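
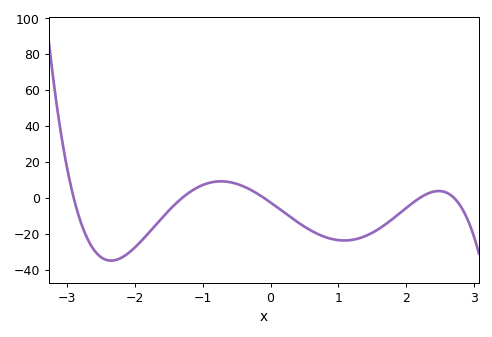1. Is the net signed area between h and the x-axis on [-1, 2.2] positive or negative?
negative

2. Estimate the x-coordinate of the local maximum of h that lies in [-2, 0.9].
-0.731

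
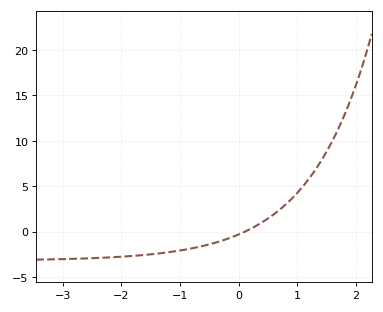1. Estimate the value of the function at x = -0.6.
-1.5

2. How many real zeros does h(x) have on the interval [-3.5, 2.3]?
1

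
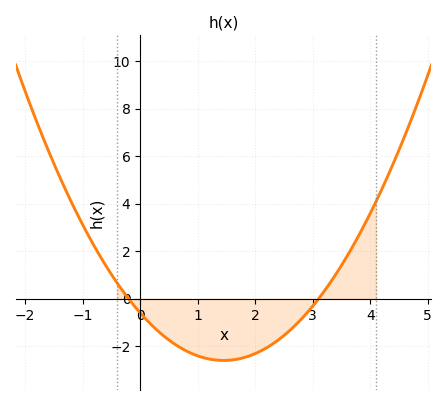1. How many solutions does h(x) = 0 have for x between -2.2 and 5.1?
2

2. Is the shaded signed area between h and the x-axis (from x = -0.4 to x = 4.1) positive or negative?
negative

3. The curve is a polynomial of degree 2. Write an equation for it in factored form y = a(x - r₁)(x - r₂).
y = 0.95(x + 0.2)(x - 3.1)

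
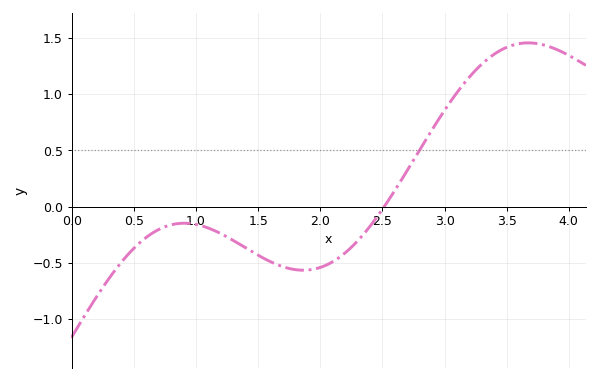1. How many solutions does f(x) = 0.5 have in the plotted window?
1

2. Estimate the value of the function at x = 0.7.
-0.204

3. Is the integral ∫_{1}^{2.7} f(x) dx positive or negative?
negative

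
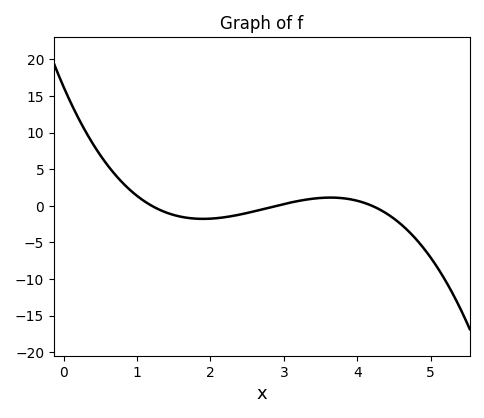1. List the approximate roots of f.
1.2, 2.9, 4.2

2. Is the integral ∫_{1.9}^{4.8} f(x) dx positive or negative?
negative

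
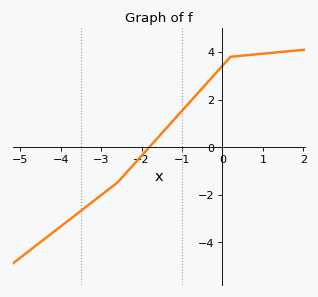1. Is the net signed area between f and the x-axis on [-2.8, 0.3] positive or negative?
positive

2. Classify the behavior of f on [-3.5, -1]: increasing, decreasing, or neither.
increasing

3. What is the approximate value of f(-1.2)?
1.2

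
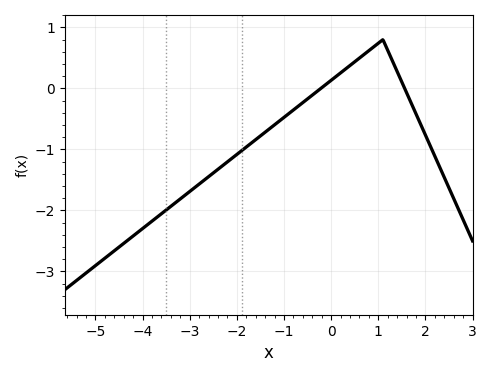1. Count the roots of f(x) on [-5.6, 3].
2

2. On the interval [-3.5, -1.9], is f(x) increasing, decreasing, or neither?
increasing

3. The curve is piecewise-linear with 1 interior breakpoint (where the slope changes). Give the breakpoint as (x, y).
(1.1, 0.8)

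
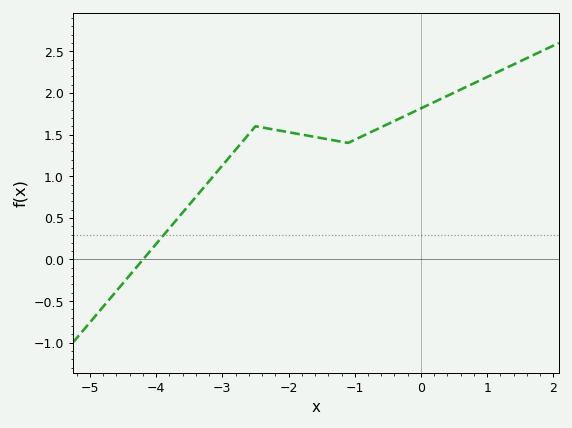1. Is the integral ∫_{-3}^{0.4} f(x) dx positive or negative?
positive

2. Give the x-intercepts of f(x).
-4.2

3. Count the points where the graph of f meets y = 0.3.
1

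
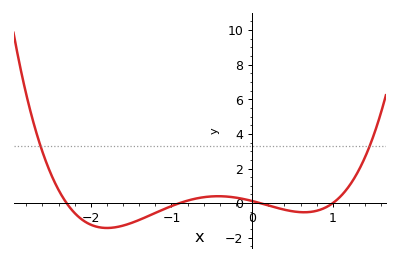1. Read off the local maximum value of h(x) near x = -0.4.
0.4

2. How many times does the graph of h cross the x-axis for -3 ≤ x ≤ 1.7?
4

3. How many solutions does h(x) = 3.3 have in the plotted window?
2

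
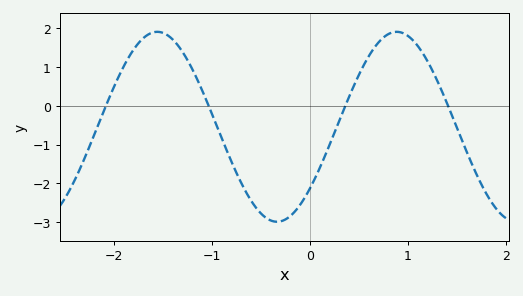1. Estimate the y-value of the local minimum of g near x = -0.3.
-3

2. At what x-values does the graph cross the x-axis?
-2.1, -1, 0.4, 1.4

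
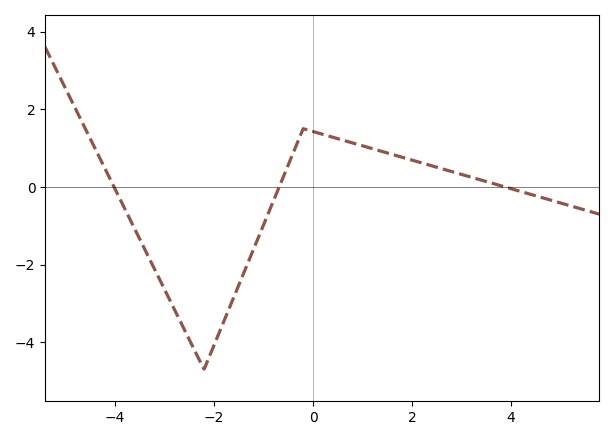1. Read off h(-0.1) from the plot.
1.46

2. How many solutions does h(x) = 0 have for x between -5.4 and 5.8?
3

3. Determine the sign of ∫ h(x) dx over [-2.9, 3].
negative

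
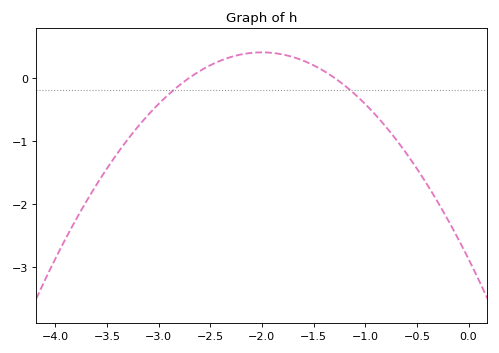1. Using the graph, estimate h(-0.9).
-0.59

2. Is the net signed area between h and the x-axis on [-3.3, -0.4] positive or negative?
negative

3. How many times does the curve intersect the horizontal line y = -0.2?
2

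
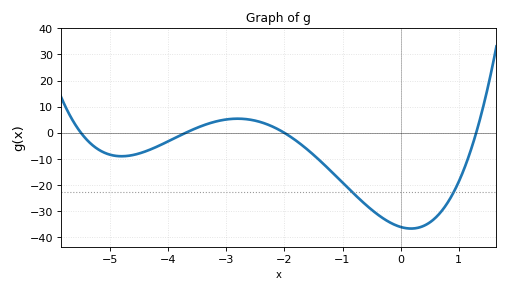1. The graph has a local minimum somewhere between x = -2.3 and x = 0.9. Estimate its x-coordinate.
0.2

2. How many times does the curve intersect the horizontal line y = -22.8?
2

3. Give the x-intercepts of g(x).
-5.5, -3.7, -2, 1.3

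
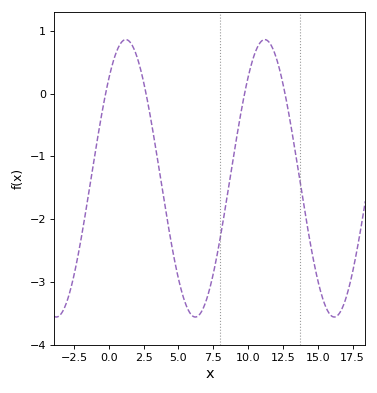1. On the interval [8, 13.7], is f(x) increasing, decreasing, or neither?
neither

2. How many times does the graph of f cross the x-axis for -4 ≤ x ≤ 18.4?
4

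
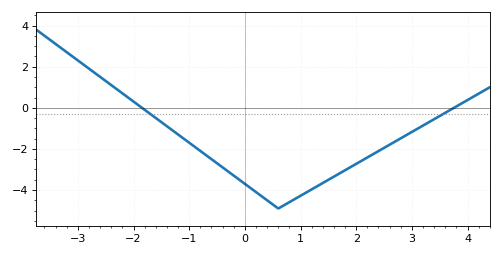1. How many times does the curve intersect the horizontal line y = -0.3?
2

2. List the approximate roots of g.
-1.85, 3.76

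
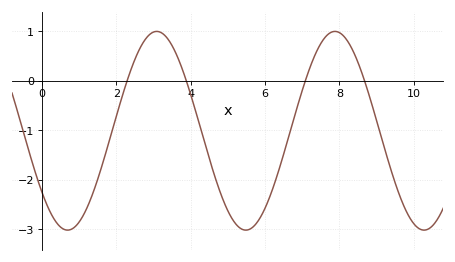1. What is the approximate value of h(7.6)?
0.9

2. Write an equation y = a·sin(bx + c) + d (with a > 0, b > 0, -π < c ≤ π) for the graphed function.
y = 2.01sin(1.3x - 2.5) - 1.01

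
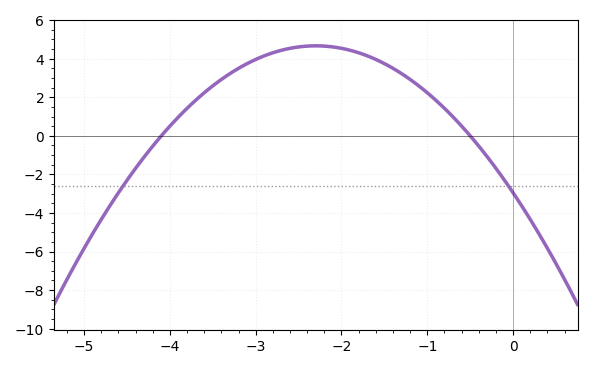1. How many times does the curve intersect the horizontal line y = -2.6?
2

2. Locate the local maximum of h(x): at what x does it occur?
-2.3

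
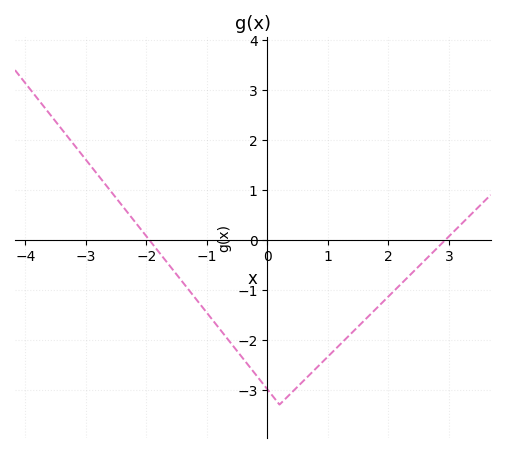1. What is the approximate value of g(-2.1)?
0.224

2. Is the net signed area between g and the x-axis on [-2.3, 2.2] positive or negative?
negative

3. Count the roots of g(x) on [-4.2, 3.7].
2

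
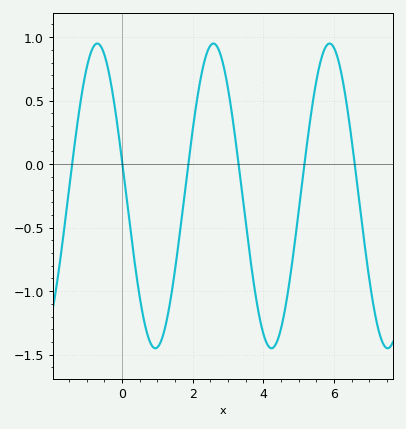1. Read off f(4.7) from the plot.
-1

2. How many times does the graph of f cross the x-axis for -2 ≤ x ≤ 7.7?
6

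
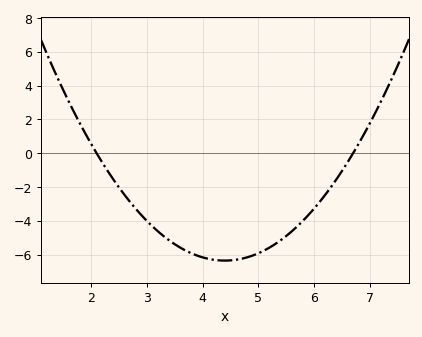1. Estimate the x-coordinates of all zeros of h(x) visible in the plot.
2.1, 6.7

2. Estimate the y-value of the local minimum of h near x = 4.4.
-6.35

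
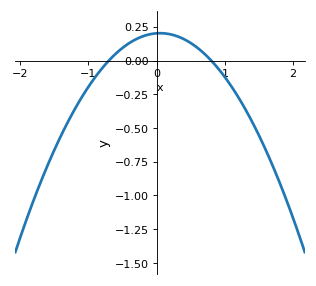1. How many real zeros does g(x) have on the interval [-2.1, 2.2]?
2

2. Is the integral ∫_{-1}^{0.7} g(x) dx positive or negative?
positive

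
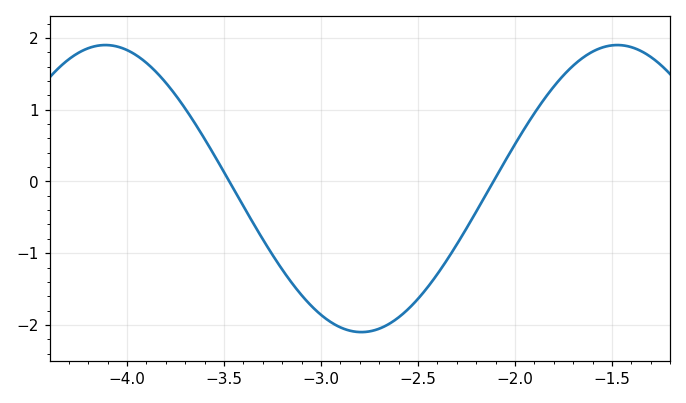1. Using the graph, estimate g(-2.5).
-1.6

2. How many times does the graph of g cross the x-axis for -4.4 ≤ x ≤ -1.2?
2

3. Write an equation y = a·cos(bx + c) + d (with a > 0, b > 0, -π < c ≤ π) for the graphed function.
y = 2cos(2.4x - 2.8) - 0.1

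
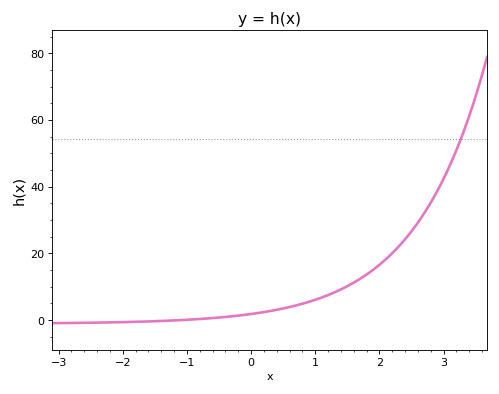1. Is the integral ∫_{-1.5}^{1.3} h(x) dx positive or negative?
positive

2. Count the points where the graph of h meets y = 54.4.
1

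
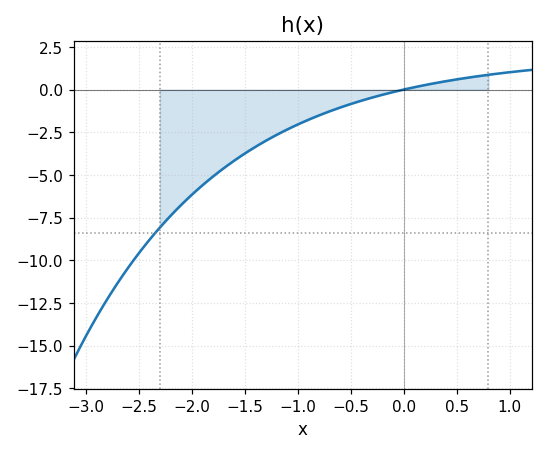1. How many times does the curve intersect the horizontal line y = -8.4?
1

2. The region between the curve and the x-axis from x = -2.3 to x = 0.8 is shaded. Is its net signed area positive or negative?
negative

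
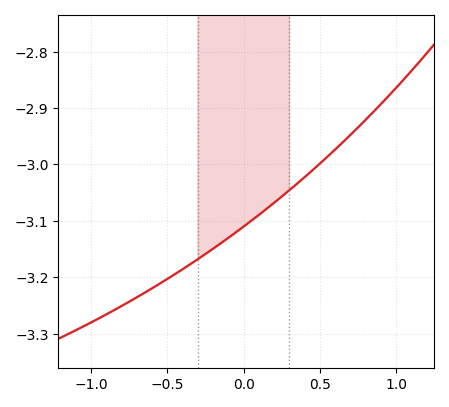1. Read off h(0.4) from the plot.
-3.02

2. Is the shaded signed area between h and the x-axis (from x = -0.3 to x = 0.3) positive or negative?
negative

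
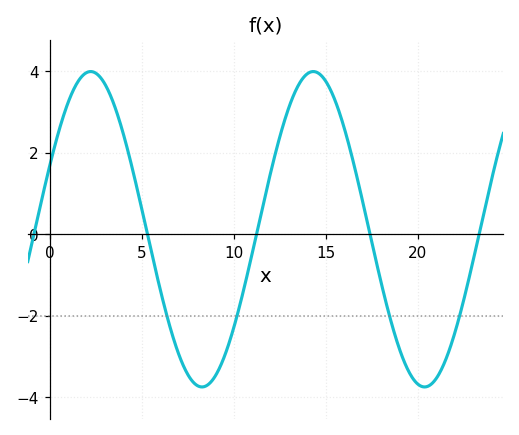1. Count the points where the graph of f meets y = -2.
4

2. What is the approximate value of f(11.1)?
-0.2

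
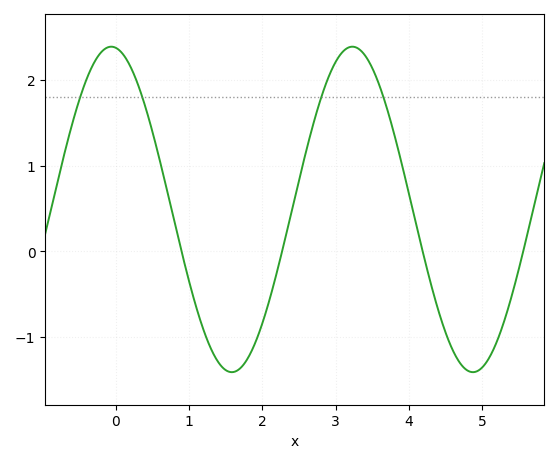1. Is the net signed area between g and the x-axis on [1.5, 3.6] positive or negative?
positive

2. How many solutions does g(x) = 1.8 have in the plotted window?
4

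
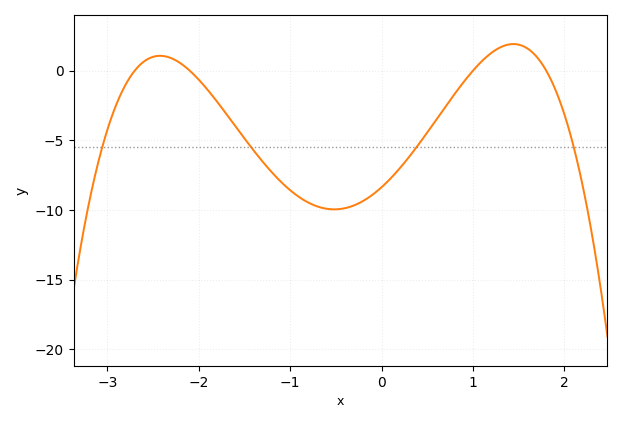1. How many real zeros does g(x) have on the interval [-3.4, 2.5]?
4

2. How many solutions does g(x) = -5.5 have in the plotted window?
4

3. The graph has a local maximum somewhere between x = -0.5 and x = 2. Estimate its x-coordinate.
1.4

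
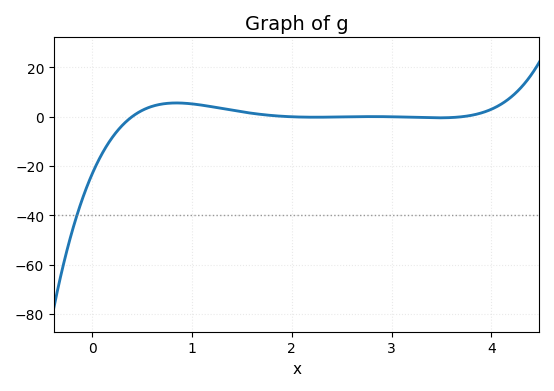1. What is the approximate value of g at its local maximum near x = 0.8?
6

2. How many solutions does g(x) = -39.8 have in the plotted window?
1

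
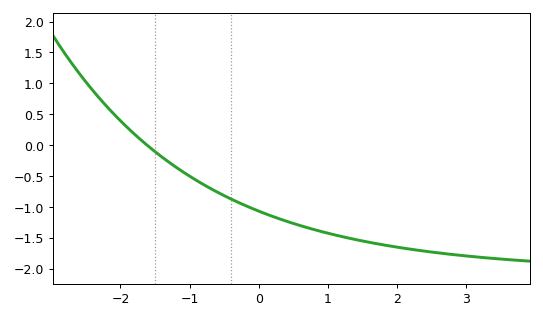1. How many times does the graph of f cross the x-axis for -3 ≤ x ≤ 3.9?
1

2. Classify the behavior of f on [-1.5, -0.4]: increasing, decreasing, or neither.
decreasing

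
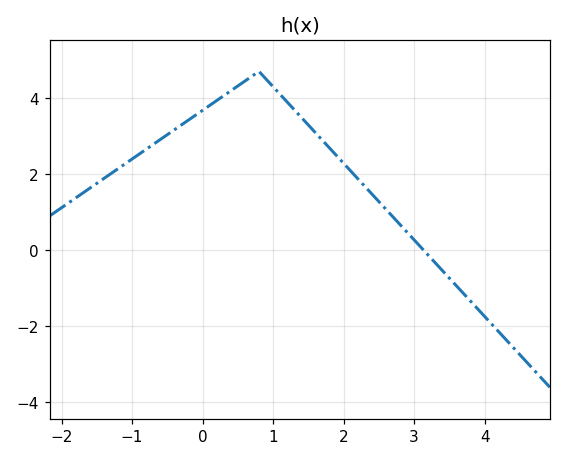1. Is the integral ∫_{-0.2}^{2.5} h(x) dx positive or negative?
positive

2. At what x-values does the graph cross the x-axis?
3.14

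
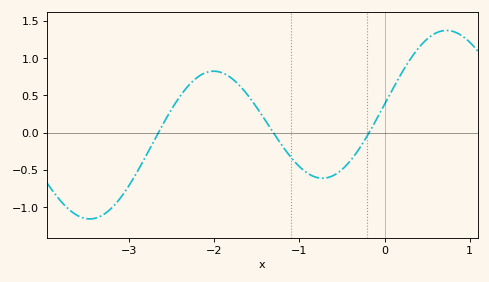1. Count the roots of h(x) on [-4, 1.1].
3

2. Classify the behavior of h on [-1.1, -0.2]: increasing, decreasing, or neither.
neither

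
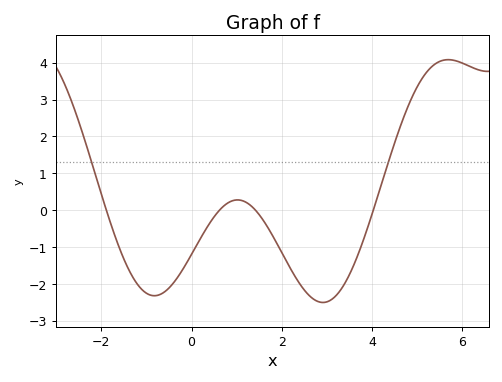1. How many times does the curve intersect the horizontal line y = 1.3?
2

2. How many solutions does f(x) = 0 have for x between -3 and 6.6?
4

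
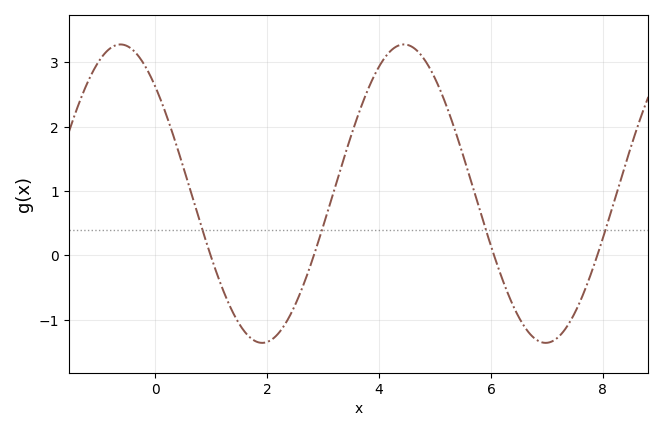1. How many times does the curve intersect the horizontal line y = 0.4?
4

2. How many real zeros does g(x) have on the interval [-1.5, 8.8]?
4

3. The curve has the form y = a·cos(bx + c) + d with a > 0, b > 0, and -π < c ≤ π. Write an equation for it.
y = 2.32cos(1.2x + 0.77) + 0.96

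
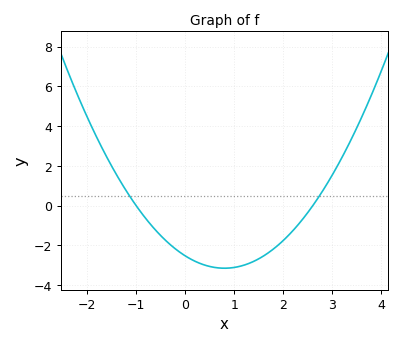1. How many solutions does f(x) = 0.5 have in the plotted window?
2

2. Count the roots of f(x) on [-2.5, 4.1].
2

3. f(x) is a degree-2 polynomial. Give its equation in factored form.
y = 0.97(x + 1)(x - 2.6)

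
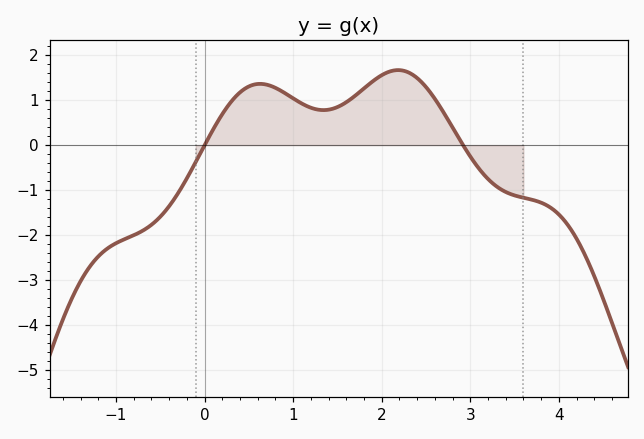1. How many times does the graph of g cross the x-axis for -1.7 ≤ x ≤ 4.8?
2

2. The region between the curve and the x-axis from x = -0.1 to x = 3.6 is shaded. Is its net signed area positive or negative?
positive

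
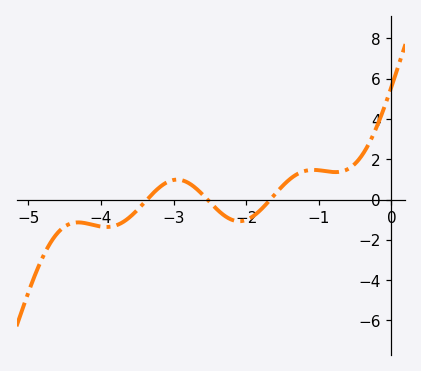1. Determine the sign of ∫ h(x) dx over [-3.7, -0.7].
positive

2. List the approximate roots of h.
-3.4, -2.5, -1.7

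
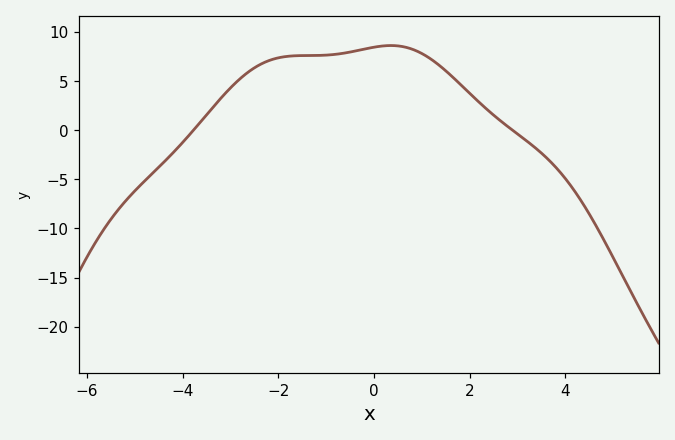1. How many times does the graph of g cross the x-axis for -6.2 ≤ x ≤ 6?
2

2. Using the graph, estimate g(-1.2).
7.59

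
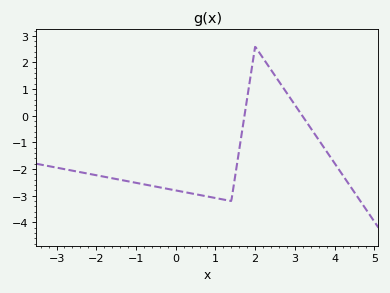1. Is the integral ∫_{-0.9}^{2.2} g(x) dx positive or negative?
negative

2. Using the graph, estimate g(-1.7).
-2.32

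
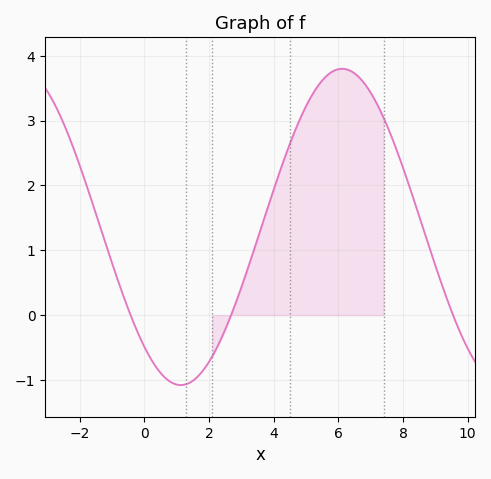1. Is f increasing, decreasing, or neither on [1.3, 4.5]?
increasing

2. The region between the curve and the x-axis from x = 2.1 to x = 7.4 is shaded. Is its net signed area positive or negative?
positive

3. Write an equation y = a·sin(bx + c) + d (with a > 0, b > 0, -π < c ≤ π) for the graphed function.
y = 2.44sin(0.63x - 2.28) + 1.36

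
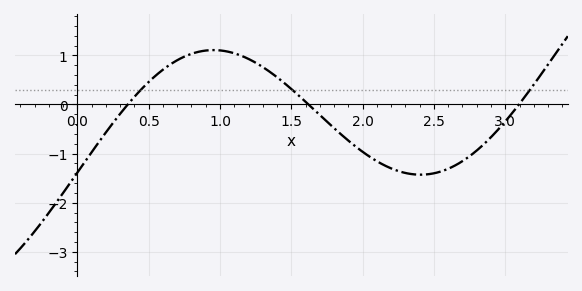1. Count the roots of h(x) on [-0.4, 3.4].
3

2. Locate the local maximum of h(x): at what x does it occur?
1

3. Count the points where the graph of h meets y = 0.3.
3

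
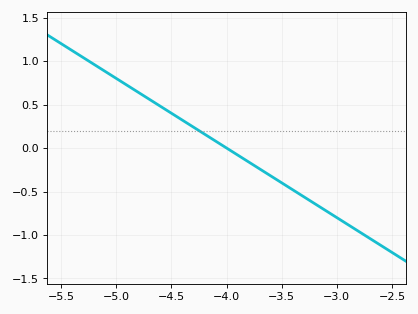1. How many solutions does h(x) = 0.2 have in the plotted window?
1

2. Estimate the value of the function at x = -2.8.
-0.96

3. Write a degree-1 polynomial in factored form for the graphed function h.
y = -0.8(x + 4)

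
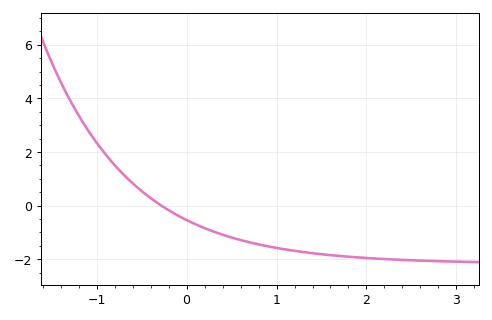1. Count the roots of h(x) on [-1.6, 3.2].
1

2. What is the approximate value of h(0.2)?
-0.841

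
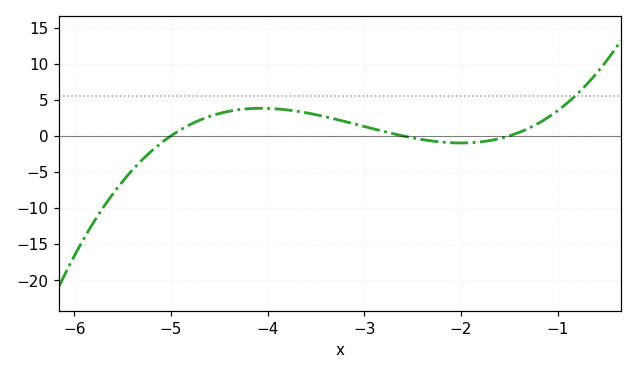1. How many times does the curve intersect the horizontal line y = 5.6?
1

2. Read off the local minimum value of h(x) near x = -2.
-0.981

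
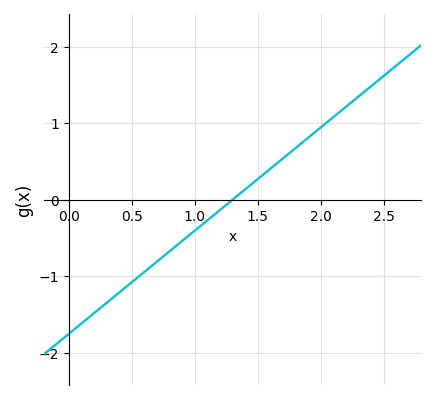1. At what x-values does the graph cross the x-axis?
1.3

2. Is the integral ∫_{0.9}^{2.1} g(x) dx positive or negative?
positive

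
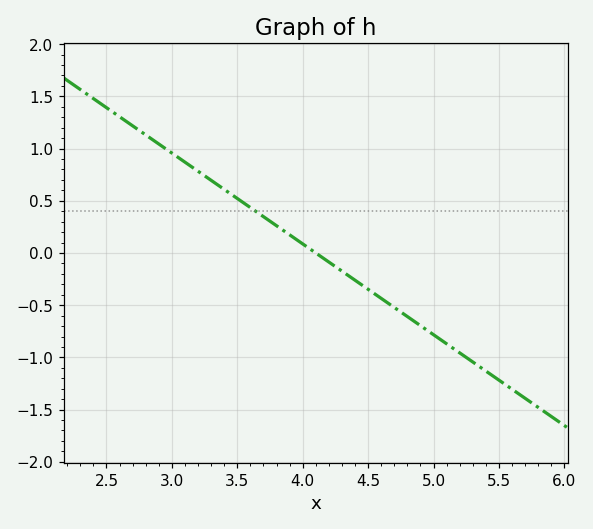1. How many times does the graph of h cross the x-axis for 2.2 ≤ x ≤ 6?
1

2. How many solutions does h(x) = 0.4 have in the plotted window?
1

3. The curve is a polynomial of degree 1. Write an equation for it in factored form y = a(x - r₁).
y = -0.87(x - 4.1)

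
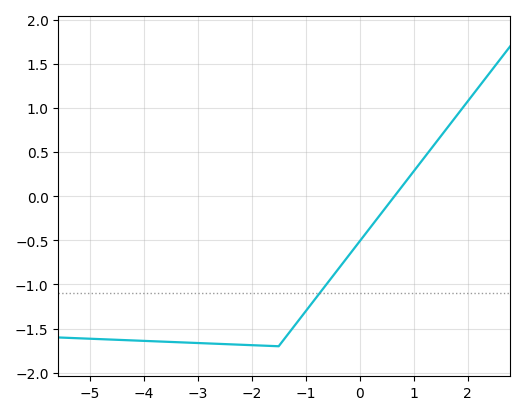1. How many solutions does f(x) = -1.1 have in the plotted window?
1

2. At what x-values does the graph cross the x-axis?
0.646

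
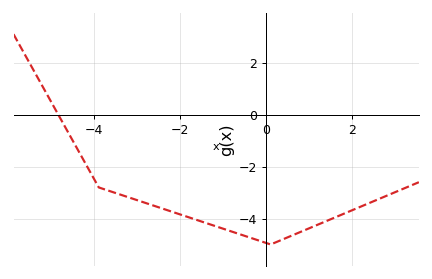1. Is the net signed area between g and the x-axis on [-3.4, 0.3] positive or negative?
negative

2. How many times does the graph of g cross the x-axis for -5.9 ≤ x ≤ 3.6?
1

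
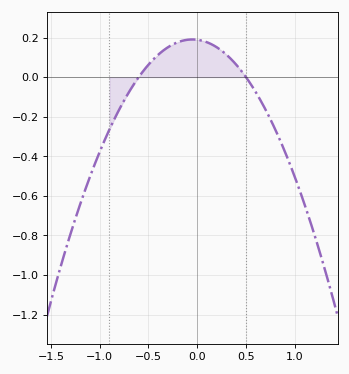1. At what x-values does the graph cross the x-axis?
-0.6, 0.5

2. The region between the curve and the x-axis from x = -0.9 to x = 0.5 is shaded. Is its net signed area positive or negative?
positive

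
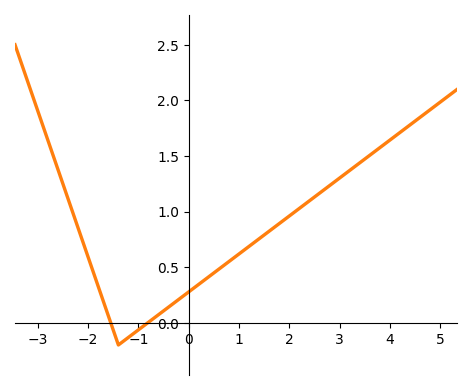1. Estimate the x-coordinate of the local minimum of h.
-1.4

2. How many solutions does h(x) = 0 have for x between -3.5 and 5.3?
2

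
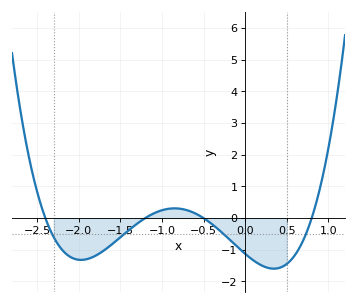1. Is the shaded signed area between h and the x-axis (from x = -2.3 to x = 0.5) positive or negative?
negative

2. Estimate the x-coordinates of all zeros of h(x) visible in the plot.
-2.4, -1.2, -0.5, 0.8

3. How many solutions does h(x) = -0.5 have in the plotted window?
4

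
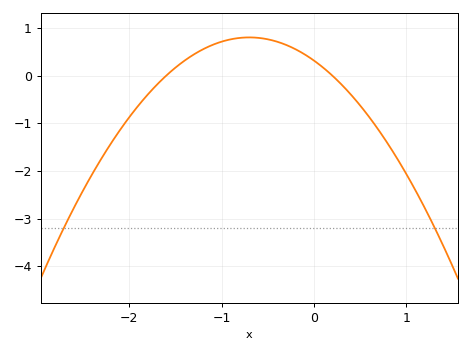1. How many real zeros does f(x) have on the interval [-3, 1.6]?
2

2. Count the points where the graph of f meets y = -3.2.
2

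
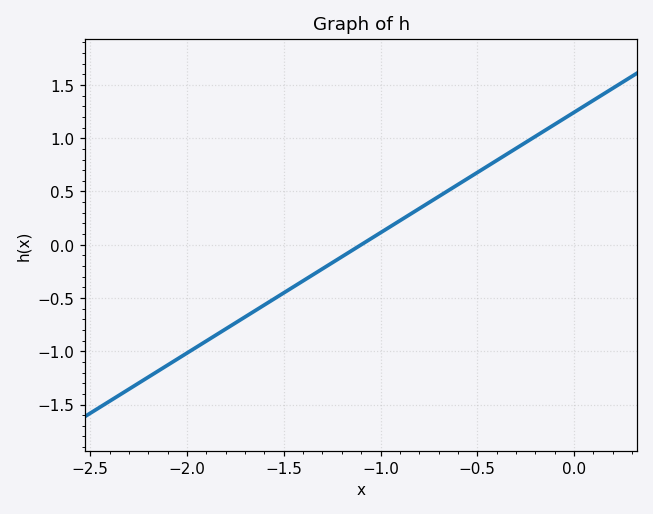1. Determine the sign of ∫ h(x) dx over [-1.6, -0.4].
positive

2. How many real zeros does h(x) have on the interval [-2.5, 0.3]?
1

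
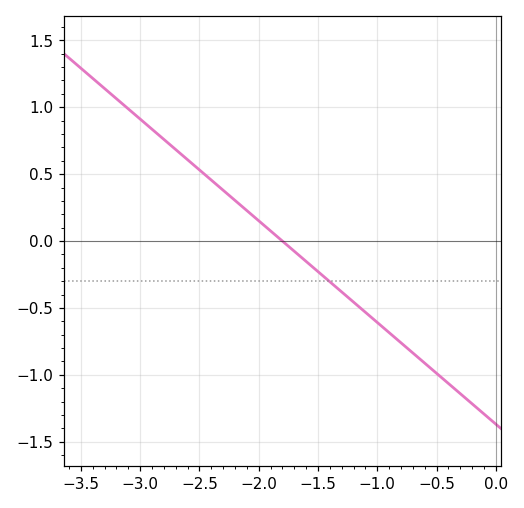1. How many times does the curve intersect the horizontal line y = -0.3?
1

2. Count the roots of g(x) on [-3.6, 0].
1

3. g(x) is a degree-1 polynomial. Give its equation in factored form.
y = -0.76(x + 1.8)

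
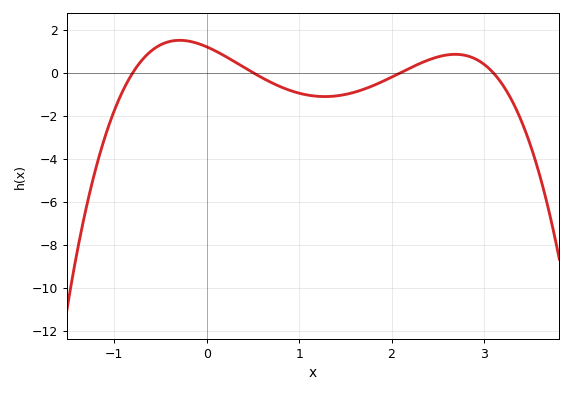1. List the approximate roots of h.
-0.8, 0.5, 2.1, 3.1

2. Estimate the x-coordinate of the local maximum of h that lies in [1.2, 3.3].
2.7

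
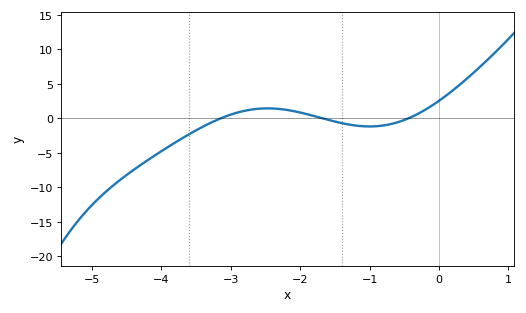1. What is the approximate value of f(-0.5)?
0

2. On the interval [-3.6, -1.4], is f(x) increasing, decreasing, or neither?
neither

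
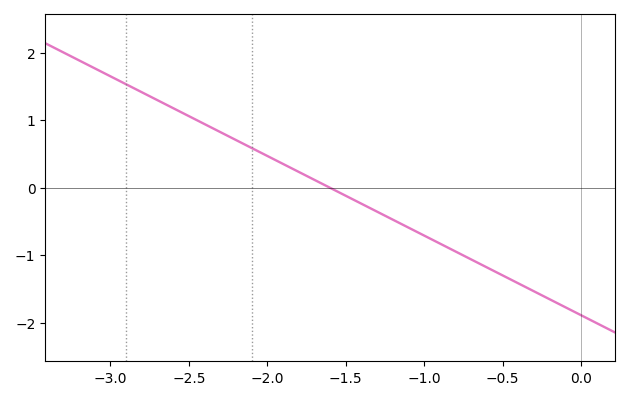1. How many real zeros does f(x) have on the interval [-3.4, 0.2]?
1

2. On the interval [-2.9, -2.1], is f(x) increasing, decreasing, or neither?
decreasing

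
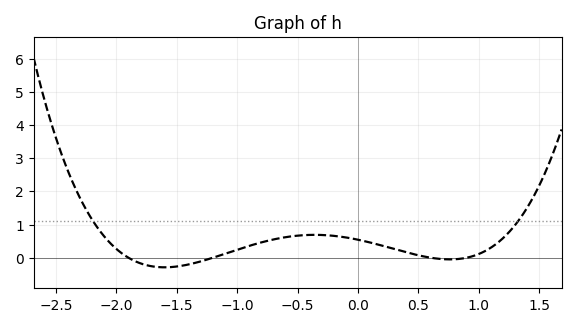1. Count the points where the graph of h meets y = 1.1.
2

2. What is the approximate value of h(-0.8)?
0.5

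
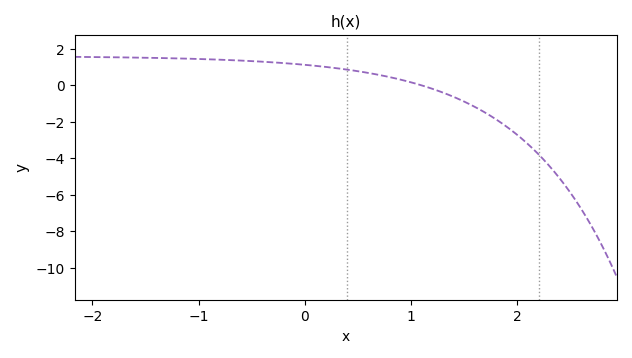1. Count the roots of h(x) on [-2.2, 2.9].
1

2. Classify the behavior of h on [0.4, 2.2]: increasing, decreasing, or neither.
decreasing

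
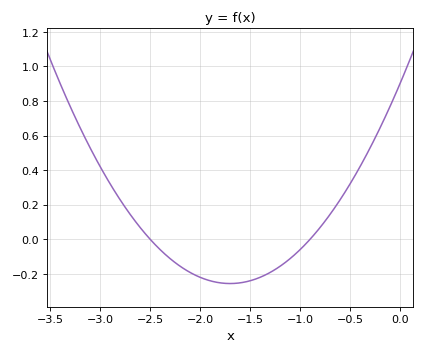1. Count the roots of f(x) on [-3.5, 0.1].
2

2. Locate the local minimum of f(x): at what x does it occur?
-1.7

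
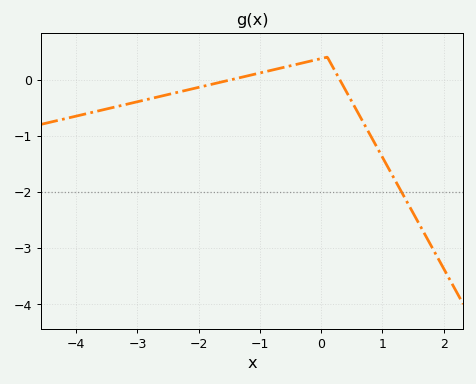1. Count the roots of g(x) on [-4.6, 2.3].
2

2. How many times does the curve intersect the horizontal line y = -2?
1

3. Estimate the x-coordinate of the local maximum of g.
0.1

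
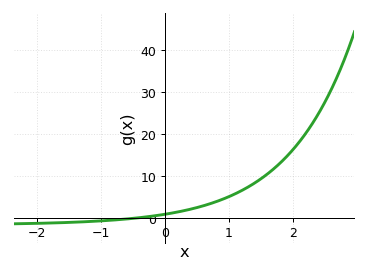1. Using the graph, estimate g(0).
1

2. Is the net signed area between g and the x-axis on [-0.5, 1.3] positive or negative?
positive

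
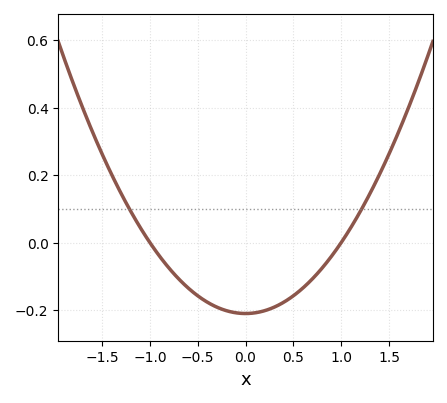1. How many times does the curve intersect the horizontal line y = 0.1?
2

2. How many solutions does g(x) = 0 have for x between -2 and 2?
2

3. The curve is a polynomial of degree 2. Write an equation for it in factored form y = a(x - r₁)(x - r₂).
y = 0.21(x + 1)(x - 1)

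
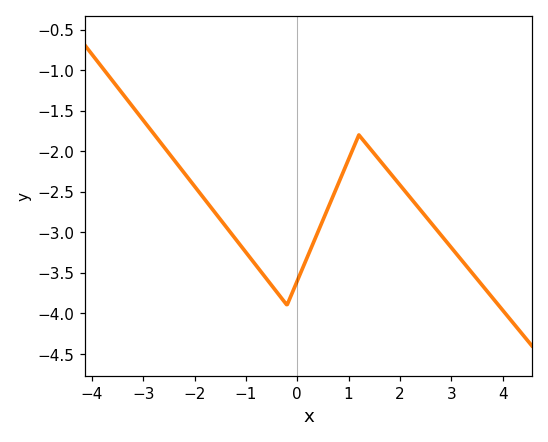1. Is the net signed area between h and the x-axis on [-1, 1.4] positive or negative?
negative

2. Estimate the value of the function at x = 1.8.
-2.26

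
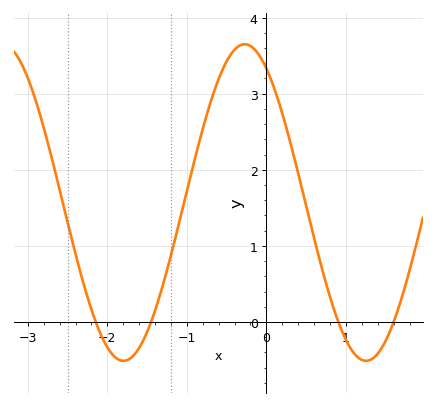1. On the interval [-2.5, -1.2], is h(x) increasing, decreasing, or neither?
neither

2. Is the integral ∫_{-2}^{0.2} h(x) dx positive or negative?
positive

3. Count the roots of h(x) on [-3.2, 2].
4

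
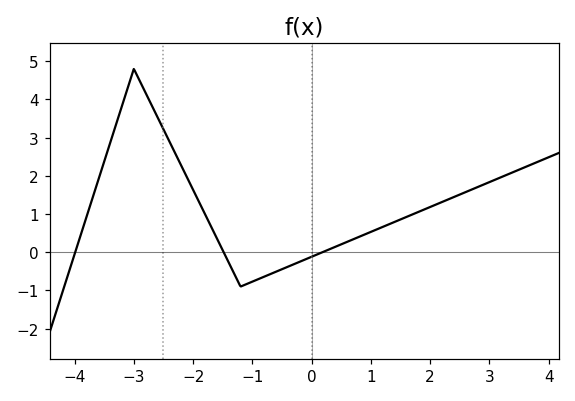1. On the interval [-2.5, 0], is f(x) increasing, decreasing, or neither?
neither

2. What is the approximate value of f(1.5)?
0.9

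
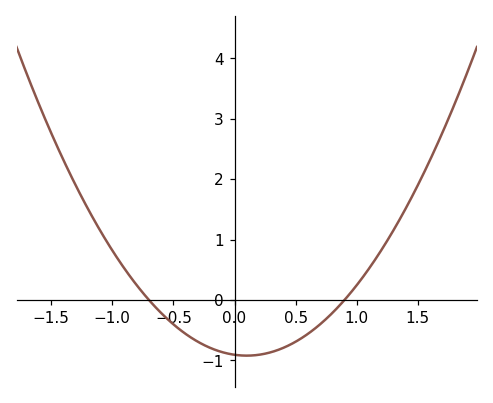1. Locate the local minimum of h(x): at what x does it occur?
0.1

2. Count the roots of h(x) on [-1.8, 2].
2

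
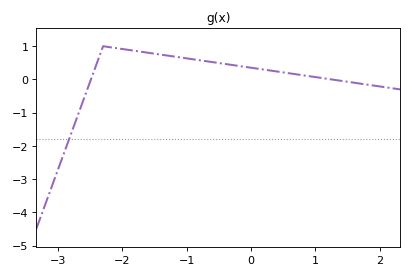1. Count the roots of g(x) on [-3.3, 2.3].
2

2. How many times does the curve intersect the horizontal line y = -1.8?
1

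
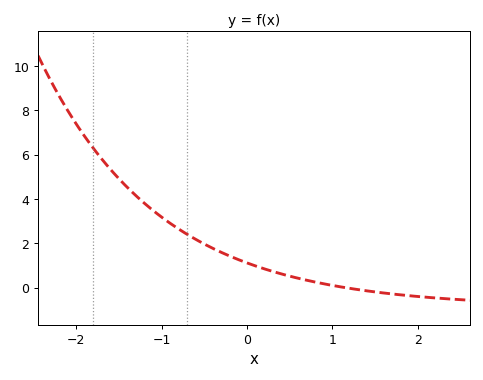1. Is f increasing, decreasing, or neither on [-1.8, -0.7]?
decreasing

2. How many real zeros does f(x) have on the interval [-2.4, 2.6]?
1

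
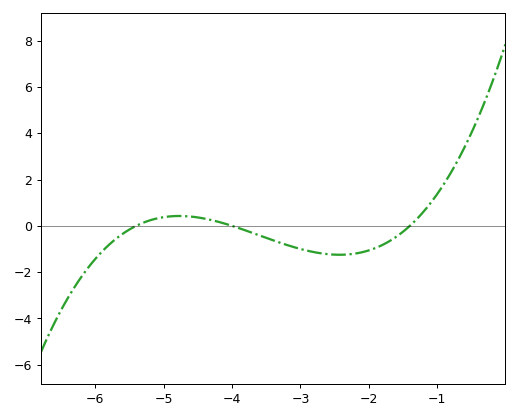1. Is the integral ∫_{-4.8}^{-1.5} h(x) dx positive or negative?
negative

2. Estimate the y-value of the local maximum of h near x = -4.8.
0.425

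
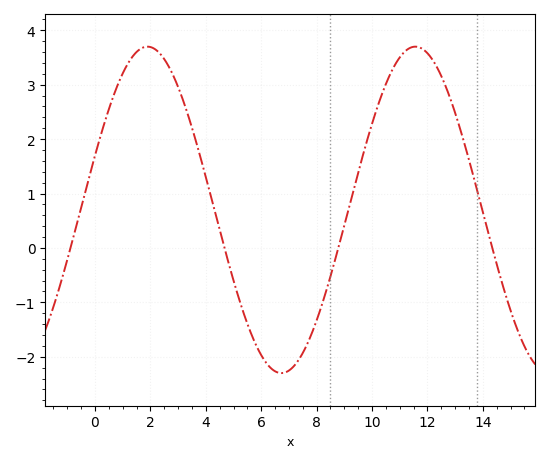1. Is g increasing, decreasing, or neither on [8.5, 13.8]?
neither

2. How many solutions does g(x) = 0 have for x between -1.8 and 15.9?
4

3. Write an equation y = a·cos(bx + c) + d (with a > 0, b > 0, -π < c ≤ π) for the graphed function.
y = 3cos(0.65x - 1.2) + 0.7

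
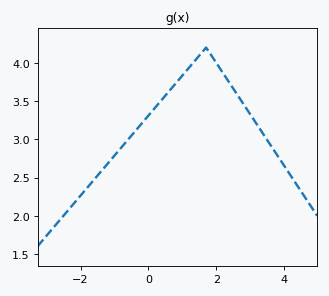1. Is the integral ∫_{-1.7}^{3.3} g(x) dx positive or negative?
positive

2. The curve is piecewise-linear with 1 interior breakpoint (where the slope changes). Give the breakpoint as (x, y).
(1.7, 4.2)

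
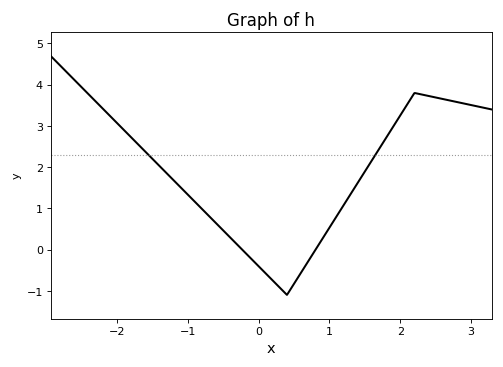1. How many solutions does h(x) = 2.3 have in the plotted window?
2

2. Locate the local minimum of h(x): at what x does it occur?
0.4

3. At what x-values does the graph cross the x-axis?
-0.2, 0.8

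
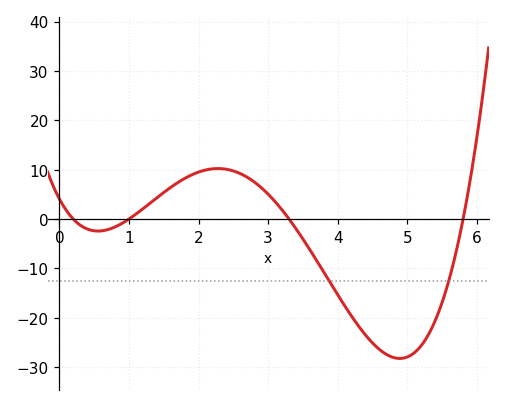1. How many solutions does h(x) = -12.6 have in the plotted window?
2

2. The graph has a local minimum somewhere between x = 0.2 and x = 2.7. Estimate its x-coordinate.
0.555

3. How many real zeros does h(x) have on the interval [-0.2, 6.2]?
4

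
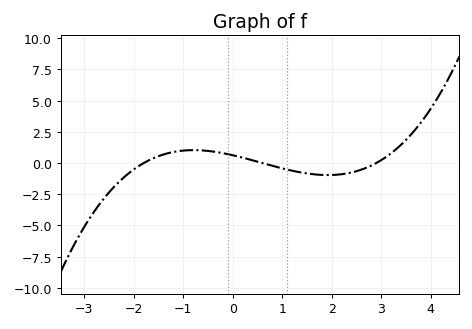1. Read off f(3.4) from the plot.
1.4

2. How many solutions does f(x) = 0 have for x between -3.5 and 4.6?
3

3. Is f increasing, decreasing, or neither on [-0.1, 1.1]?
decreasing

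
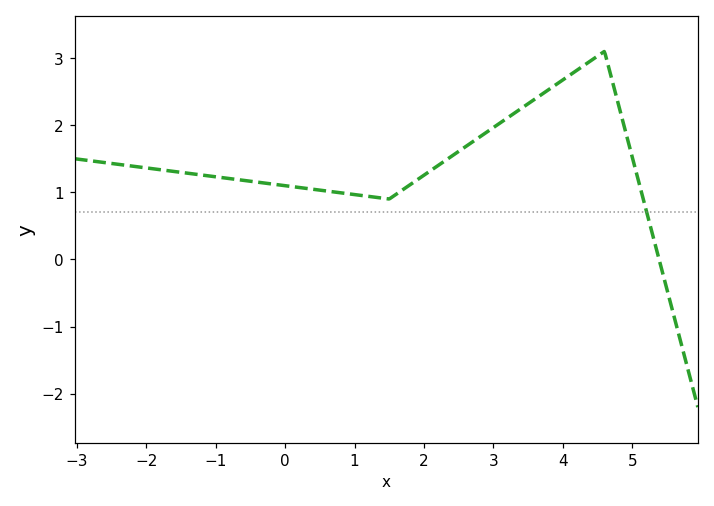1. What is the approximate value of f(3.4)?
2.2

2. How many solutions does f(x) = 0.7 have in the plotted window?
1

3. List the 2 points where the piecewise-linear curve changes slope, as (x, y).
(1.5, 0.9); (4.6, 3.1)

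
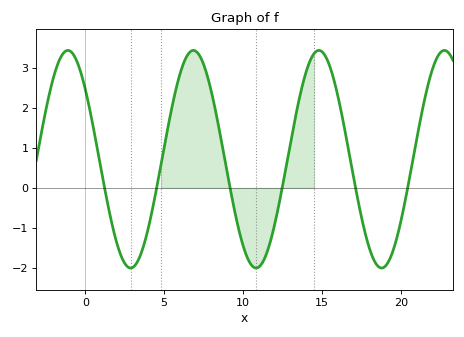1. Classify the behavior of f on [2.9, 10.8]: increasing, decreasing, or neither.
neither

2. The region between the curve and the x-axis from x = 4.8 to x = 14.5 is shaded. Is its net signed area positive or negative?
positive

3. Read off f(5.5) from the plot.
2.04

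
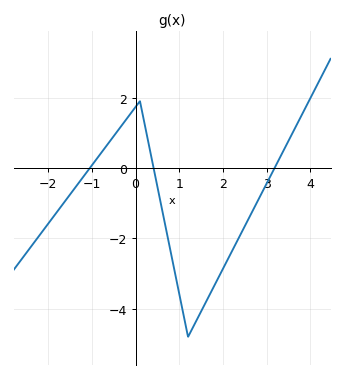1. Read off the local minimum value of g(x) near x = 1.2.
-4.8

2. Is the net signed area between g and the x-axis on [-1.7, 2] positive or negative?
negative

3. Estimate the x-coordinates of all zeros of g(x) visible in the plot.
-1.05, 0.412, 3.18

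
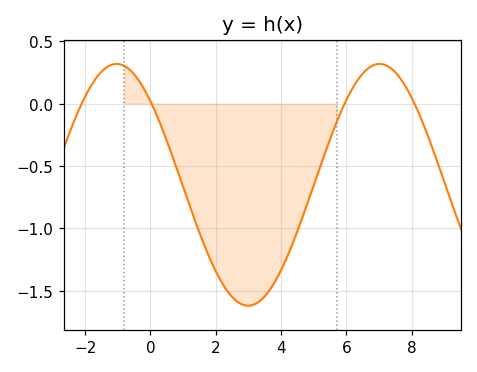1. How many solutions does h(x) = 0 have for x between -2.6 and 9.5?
4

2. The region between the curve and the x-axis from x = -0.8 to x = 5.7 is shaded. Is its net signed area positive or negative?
negative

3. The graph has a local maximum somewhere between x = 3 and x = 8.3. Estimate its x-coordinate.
7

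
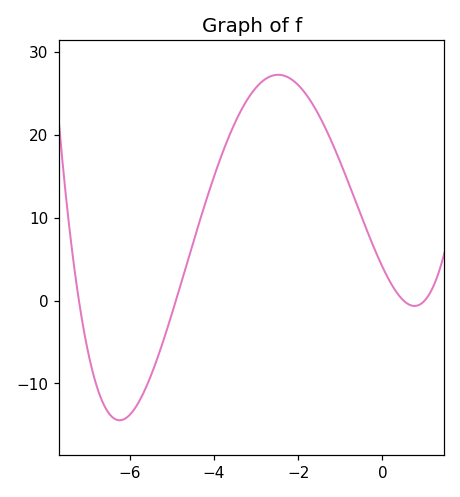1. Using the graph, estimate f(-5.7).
-11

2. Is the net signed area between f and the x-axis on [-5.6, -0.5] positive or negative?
positive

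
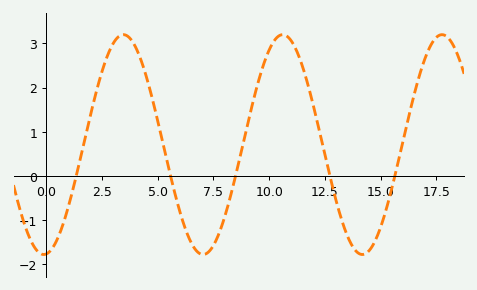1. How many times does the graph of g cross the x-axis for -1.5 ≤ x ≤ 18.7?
5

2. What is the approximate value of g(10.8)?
3.2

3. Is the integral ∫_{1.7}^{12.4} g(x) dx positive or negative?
positive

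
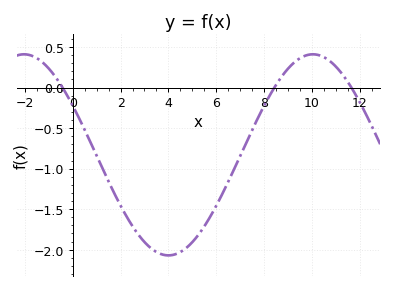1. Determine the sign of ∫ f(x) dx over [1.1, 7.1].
negative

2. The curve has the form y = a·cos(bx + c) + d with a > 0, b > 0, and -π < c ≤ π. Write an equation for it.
y = 1.24cos(0.52x + 1.06) - 0.83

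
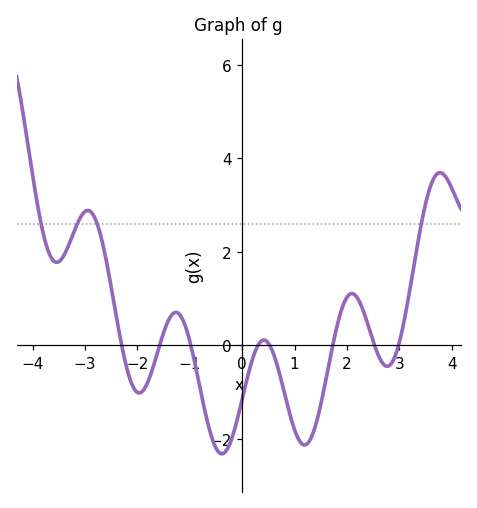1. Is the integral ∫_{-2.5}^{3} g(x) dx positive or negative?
negative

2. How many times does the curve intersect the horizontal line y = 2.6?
4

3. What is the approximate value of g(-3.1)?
2.71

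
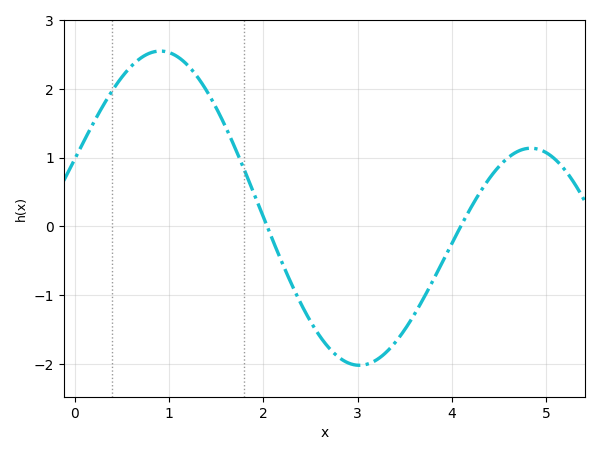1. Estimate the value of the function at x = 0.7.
2.4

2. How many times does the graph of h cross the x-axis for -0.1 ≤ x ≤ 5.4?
2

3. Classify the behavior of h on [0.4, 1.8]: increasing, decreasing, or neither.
neither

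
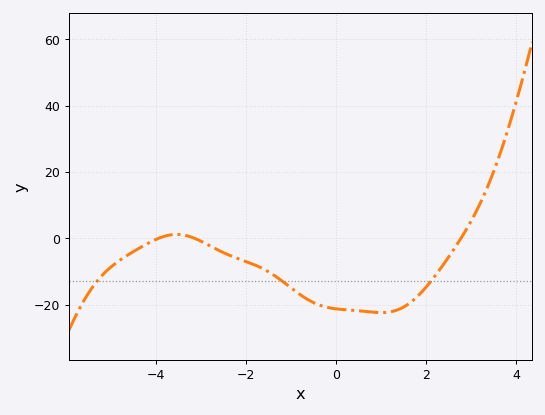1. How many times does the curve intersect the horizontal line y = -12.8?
3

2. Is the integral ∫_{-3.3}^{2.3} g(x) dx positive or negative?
negative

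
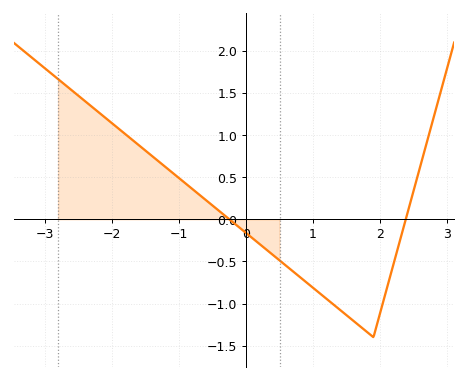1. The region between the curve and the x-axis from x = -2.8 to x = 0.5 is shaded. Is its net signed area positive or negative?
positive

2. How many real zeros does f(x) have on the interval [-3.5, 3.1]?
2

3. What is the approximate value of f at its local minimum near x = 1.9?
-1.4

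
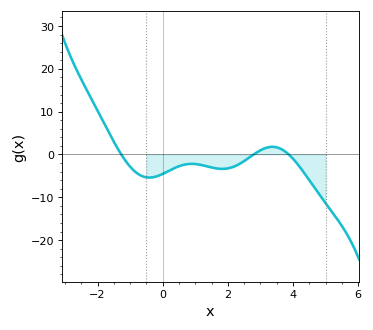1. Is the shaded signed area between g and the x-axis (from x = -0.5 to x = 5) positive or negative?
negative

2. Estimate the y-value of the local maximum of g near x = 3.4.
2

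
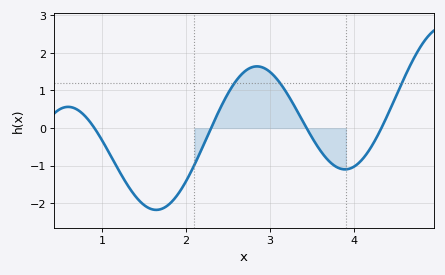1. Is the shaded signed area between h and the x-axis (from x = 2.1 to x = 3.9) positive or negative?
positive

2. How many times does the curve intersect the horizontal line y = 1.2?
3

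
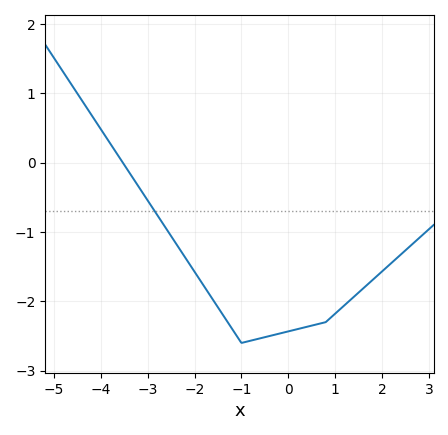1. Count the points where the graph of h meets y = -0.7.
1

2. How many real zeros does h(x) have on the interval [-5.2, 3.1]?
1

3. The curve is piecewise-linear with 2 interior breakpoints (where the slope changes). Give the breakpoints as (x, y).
(-1, -2.6); (0.8, -2.3)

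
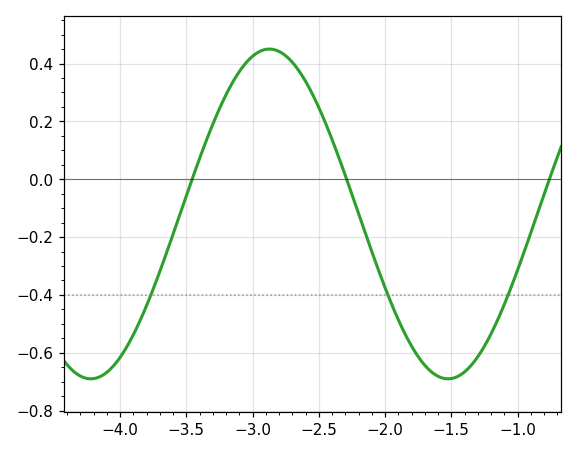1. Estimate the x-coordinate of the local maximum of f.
-2.87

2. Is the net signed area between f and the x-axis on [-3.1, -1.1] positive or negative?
negative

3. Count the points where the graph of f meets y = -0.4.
3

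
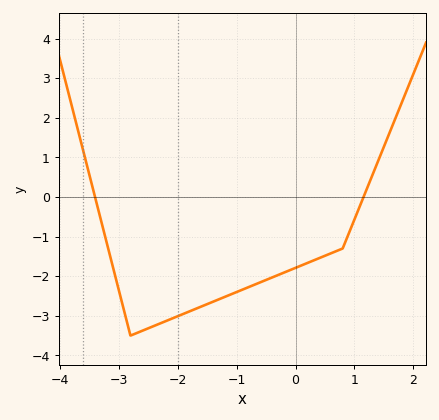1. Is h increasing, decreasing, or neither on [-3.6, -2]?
neither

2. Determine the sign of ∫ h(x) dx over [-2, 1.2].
negative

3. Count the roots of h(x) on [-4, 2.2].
2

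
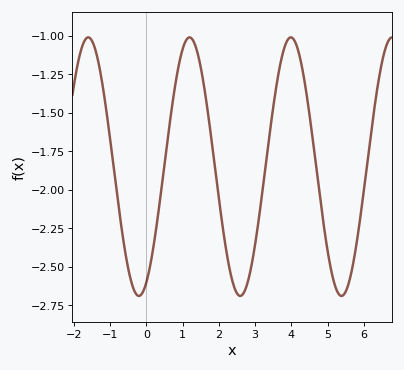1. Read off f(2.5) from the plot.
-2.67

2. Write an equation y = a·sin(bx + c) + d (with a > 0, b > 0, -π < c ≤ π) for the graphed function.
y = 0.84sin(2.25x - 1.11) - 1.85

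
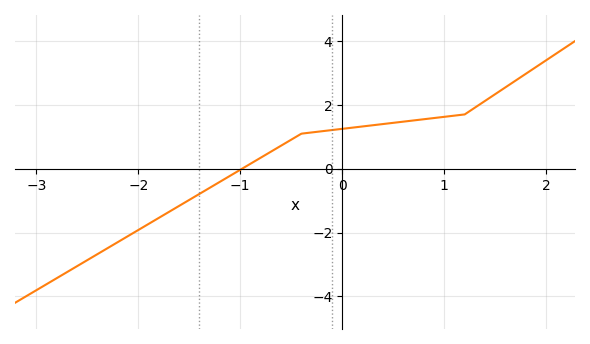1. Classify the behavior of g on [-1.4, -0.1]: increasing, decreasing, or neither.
increasing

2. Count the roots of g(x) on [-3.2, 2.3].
1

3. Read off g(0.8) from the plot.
1.6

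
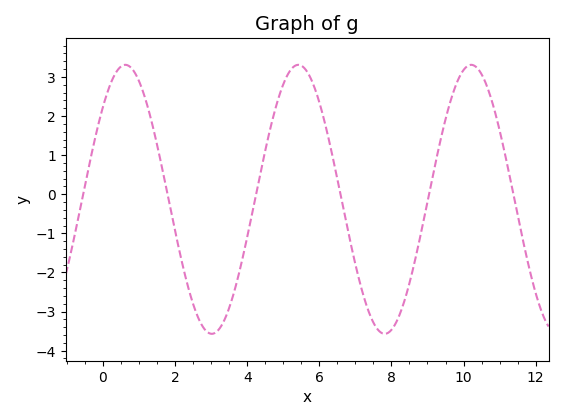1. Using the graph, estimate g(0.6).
3.31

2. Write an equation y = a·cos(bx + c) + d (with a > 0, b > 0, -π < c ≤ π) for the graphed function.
y = 3.44cos(1.31x - 0.812) - 0.13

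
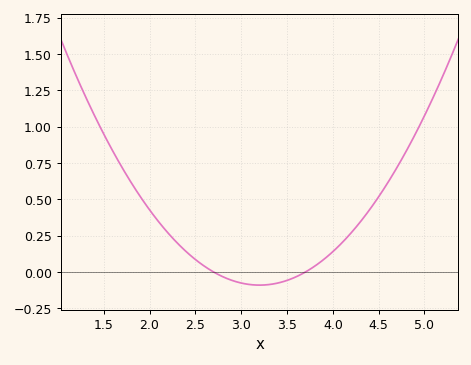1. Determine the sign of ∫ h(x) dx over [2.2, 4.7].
positive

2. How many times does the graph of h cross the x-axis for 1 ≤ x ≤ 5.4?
2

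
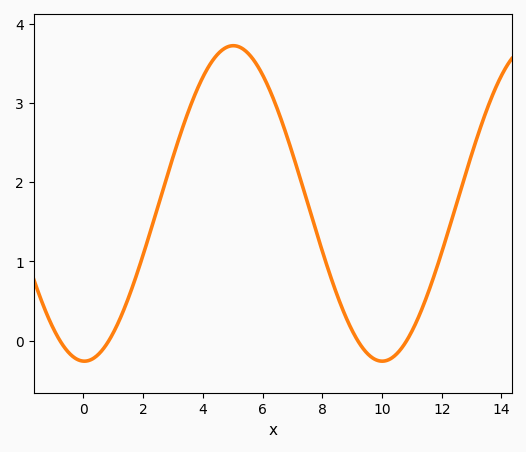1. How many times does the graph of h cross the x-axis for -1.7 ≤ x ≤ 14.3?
4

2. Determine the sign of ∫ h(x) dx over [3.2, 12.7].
positive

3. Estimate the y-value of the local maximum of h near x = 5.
3.72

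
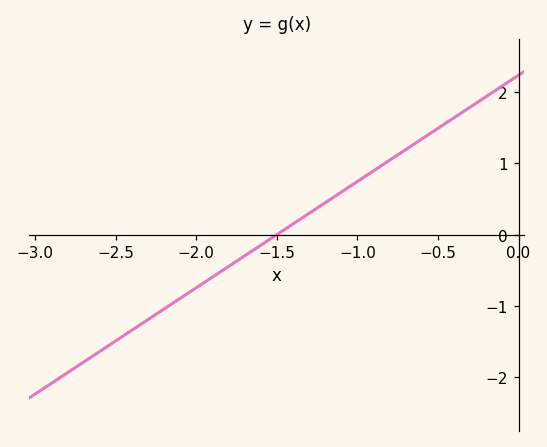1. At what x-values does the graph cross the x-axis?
-1.5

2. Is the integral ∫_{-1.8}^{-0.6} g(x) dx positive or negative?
positive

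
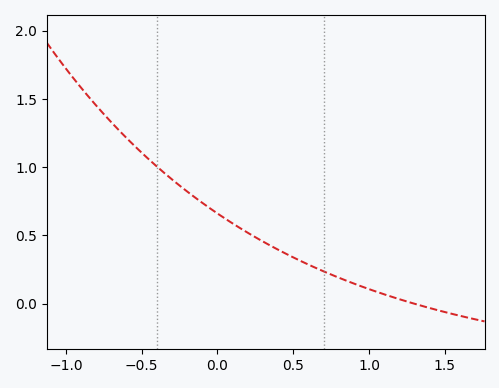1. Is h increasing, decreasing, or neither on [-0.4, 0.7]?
decreasing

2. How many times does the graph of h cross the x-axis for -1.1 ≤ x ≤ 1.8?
1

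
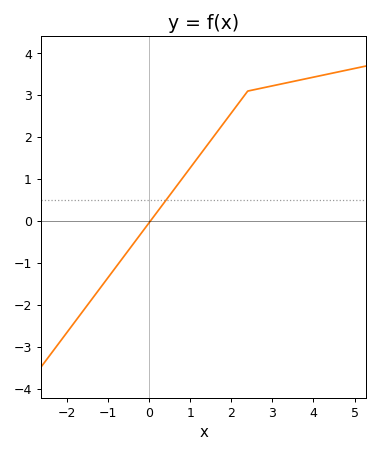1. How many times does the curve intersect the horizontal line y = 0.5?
1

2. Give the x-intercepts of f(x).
0.033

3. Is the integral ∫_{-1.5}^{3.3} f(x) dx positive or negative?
positive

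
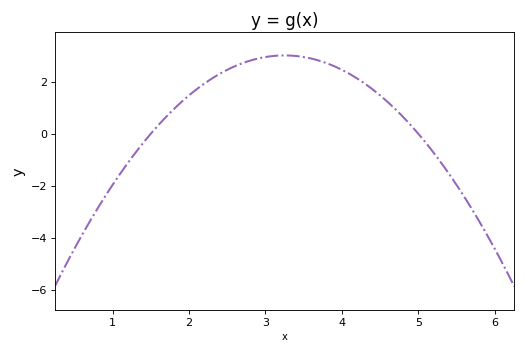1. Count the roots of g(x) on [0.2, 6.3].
2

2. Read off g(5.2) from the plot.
-0.8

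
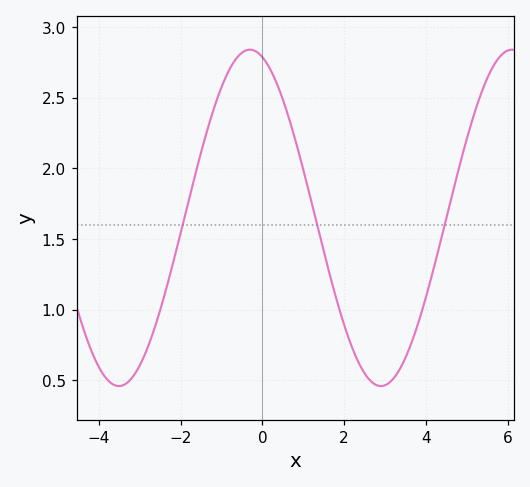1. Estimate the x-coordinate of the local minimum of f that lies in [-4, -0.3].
-3.51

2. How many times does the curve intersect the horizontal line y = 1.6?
3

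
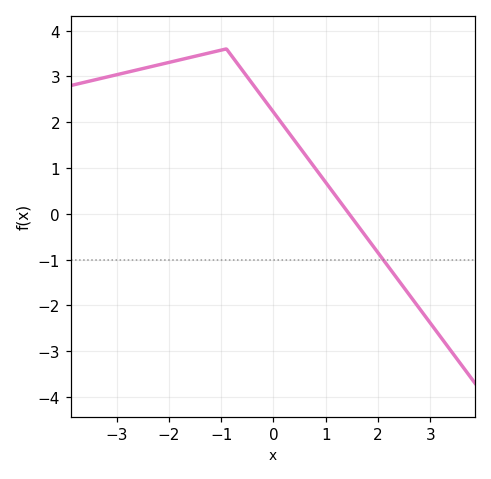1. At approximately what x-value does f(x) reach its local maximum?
-0.9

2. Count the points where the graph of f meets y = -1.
1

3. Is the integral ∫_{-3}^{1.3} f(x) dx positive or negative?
positive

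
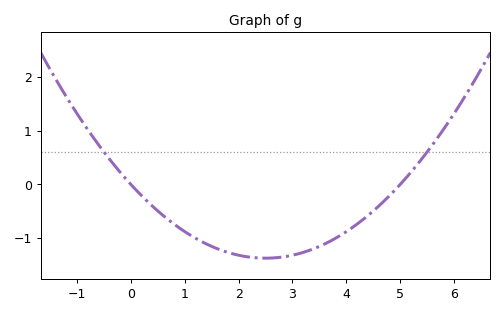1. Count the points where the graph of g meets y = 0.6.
2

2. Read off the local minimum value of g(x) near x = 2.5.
-1.4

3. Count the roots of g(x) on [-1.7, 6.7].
2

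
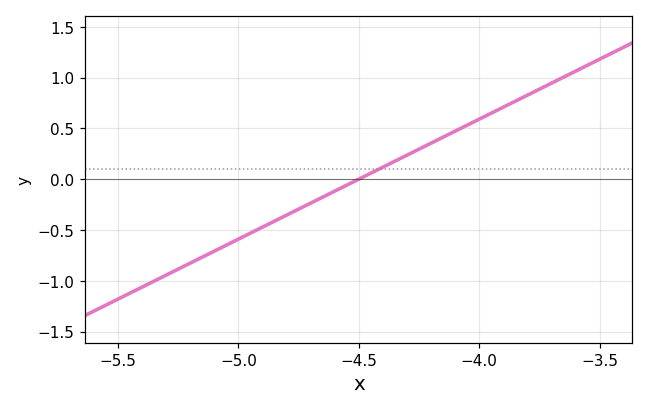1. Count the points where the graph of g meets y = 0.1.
1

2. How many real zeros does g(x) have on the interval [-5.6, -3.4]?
1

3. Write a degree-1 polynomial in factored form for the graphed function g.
y = 1.18(x + 4.5)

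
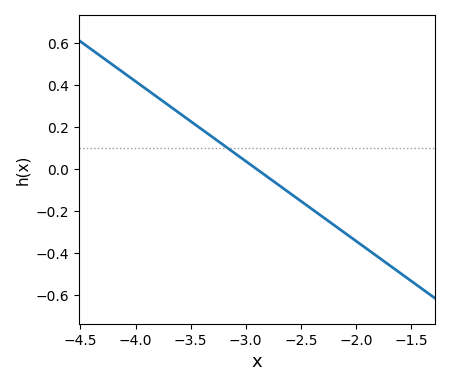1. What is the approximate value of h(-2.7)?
-0.08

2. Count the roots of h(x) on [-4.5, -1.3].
1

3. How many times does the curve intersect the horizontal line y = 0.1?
1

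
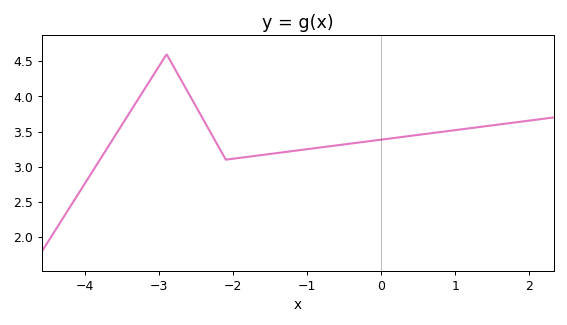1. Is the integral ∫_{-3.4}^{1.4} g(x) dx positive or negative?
positive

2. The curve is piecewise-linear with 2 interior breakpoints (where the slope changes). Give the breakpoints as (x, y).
(-2.9, 4.6); (-2.1, 3.1)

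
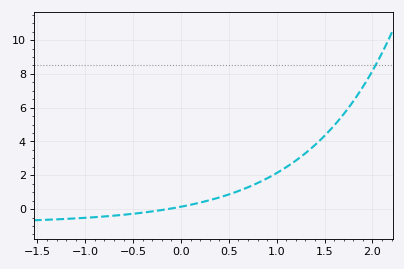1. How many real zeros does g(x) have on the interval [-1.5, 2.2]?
1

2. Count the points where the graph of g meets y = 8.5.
1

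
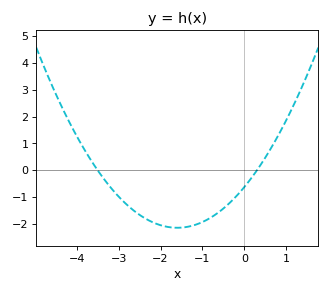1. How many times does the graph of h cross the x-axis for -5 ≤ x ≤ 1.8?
2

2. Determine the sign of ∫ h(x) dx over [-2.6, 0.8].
negative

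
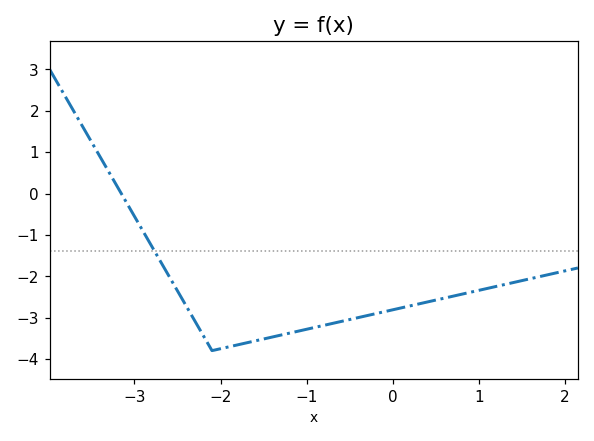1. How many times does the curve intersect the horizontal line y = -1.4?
1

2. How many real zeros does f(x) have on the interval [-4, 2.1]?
1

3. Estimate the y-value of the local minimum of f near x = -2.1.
-3.8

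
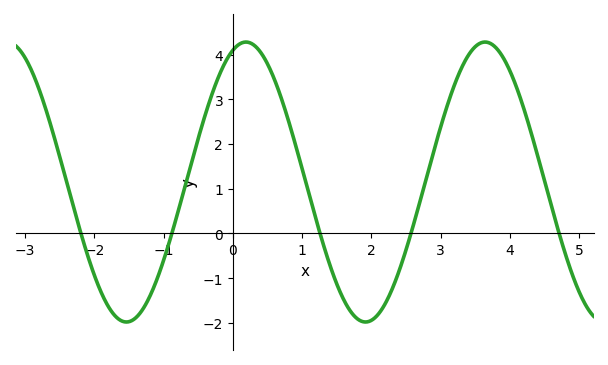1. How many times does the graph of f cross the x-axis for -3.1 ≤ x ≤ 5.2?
5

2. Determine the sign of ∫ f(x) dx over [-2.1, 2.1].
positive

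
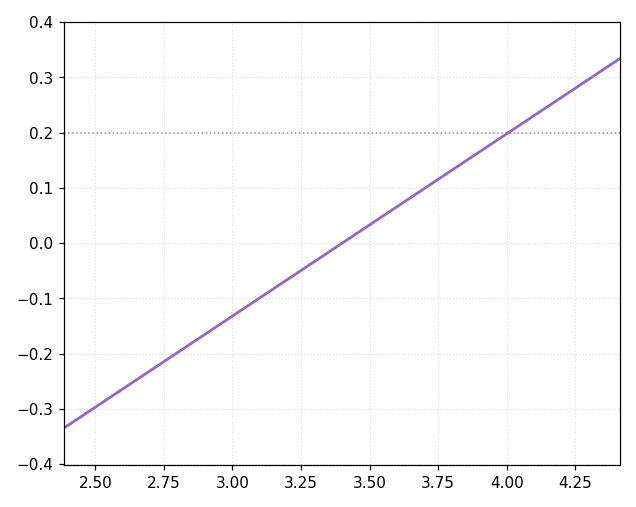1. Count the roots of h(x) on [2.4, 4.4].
1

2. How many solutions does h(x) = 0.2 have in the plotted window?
1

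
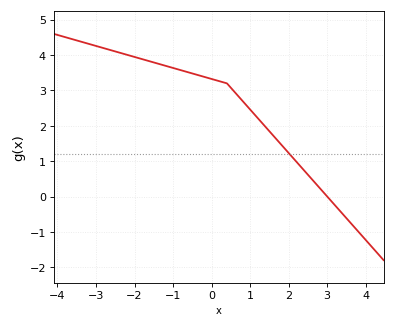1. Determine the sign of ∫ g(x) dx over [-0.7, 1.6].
positive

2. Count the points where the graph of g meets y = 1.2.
1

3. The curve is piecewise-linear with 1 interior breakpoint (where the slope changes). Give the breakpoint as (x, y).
(0.4, 3.2)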